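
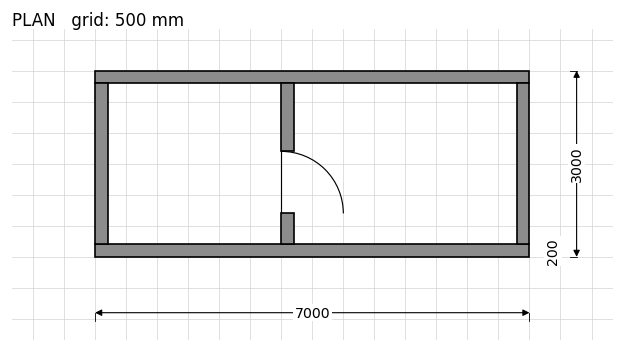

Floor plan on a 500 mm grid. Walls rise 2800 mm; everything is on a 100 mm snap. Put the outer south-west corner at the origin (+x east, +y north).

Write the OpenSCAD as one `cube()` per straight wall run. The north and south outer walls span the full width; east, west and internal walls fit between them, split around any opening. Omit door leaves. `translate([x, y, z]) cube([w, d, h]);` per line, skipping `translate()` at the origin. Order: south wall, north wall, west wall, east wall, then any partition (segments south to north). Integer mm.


cube([7000, 200, 2800]);
translate([0, 2800, 0]) cube([7000, 200, 2800]);
translate([0, 200, 0]) cube([200, 2600, 2800]);
translate([6800, 200, 0]) cube([200, 2600, 2800]);
translate([3000, 200, 0]) cube([200, 500, 2800]);
translate([3000, 1700, 0]) cube([200, 1100, 2800]);


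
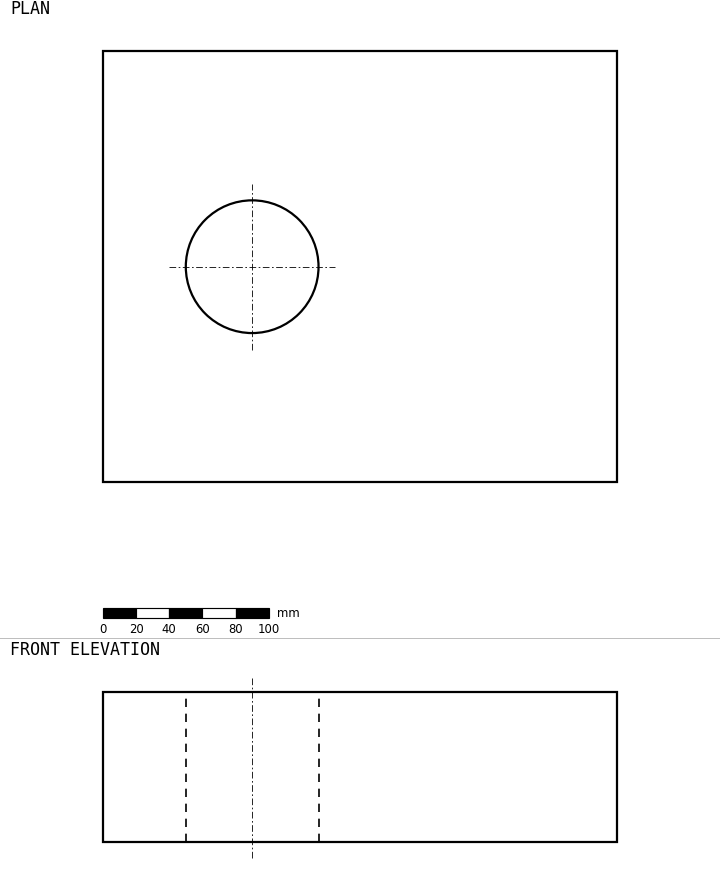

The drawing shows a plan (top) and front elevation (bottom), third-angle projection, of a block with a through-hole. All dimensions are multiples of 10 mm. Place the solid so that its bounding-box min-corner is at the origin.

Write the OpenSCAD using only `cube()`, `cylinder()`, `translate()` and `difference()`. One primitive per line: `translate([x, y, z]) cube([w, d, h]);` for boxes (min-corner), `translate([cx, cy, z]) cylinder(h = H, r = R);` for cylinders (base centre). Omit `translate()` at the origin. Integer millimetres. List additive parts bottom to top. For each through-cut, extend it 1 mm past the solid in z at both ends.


difference() {
  cube([310, 260, 90]);
  translate([90, 130, -1]) cylinder(h = 92, r = 40);
}


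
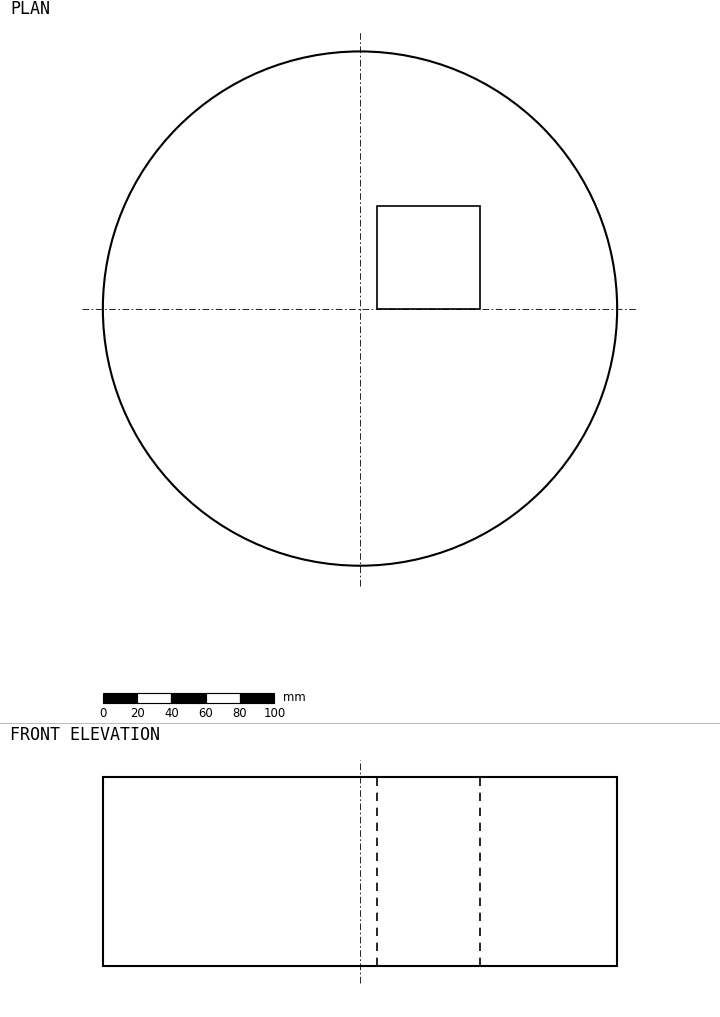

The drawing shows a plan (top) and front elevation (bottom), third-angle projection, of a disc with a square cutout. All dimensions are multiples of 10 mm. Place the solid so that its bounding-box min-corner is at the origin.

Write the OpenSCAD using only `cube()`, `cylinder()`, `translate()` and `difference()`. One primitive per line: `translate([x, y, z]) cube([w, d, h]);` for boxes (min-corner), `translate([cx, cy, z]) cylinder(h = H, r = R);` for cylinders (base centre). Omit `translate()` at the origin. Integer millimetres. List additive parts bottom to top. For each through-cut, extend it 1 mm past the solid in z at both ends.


difference() {
  translate([150, 150, 0]) cylinder(h = 110, r = 150);
  translate([160, 150, -1]) cube([60, 60, 112]);
}


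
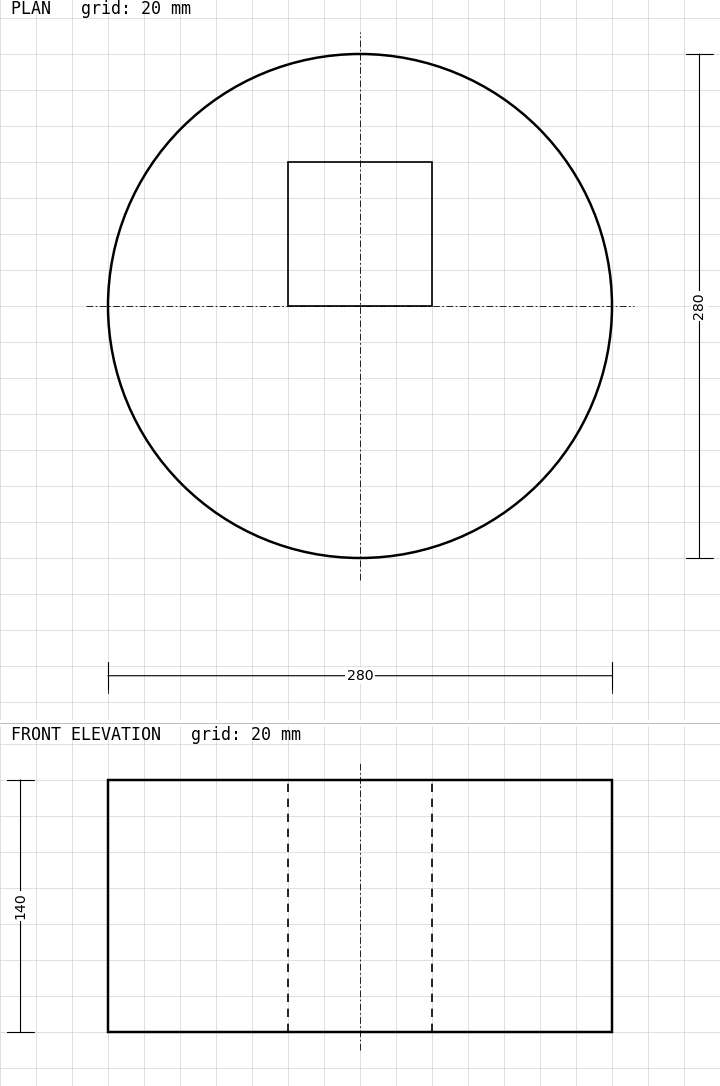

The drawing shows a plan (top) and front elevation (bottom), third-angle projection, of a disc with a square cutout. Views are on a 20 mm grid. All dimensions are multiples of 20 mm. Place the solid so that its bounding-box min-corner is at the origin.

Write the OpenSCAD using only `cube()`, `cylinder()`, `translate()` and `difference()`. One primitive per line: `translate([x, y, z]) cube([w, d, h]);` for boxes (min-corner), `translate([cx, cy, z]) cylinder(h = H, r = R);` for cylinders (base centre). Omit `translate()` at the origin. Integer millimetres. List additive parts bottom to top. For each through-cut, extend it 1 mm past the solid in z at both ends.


difference() {
  translate([140, 140, 0]) cylinder(h = 140, r = 140);
  translate([100, 140, -1]) cube([80, 80, 142]);
}


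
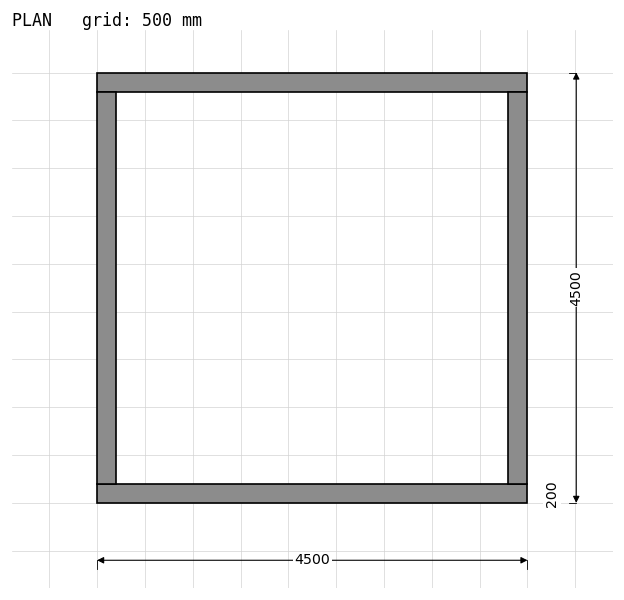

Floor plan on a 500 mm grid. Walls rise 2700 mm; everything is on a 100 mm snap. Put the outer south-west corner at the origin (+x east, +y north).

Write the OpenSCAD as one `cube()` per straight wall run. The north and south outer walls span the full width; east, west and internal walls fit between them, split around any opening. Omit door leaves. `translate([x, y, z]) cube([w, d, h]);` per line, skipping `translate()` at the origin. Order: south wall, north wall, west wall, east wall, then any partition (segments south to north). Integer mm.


cube([4500, 200, 2700]);
translate([0, 4300, 0]) cube([4500, 200, 2700]);
translate([0, 200, 0]) cube([200, 4100, 2700]);
translate([4300, 200, 0]) cube([200, 4100, 2700]);


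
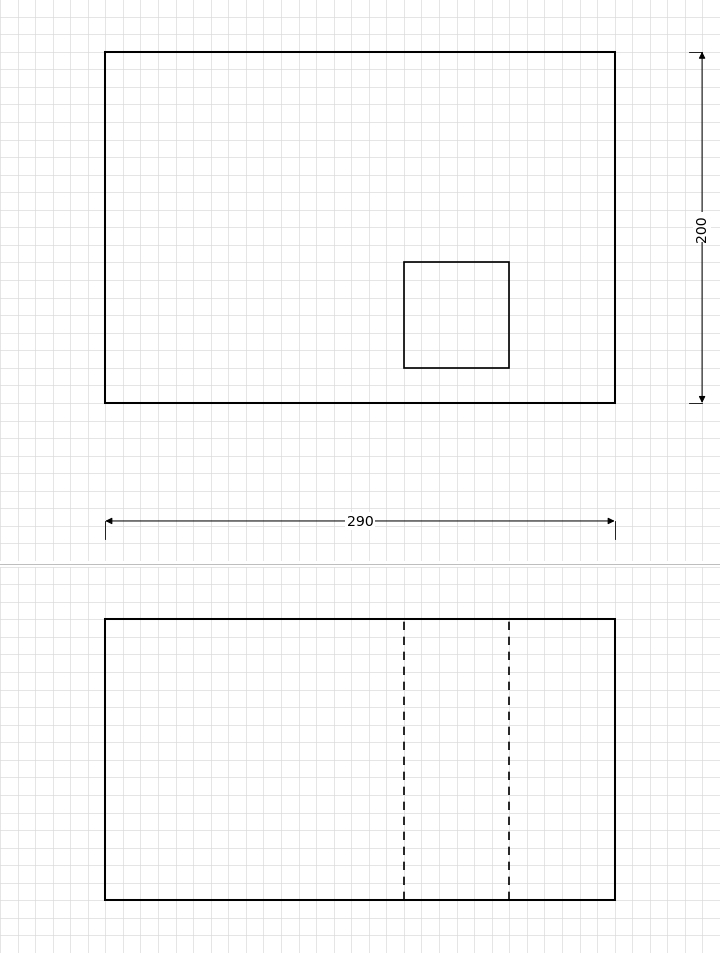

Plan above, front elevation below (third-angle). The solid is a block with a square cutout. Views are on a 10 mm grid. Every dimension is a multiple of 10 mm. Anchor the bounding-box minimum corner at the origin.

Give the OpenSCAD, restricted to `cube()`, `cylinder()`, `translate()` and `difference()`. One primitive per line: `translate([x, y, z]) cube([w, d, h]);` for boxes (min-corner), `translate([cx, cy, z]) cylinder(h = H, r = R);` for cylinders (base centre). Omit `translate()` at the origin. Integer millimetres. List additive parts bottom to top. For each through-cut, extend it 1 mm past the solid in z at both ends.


difference() {
  cube([290, 200, 160]);
  translate([170, 20, -1]) cube([60, 60, 162]);
}


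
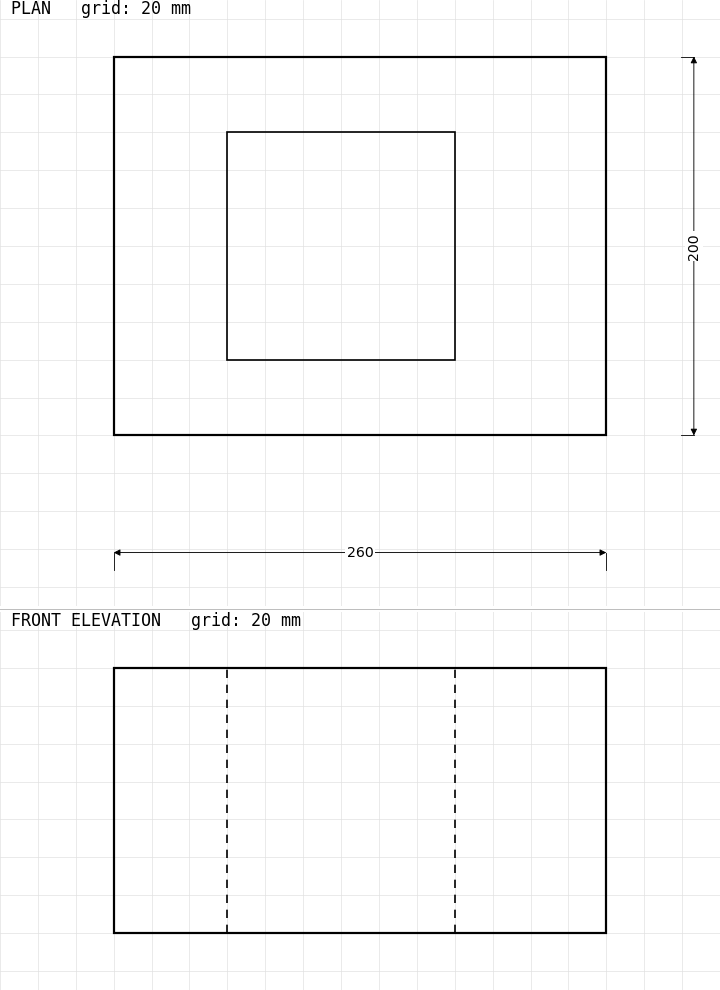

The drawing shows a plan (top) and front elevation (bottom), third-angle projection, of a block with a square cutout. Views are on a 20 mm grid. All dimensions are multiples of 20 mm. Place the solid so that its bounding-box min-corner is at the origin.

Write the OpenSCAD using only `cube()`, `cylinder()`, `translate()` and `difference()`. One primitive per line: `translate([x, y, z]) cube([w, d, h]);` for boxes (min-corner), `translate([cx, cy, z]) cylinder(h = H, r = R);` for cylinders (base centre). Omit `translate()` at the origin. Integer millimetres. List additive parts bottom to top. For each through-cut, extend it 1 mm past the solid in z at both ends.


difference() {
  cube([260, 200, 140]);
  translate([60, 40, -1]) cube([120, 120, 142]);
}


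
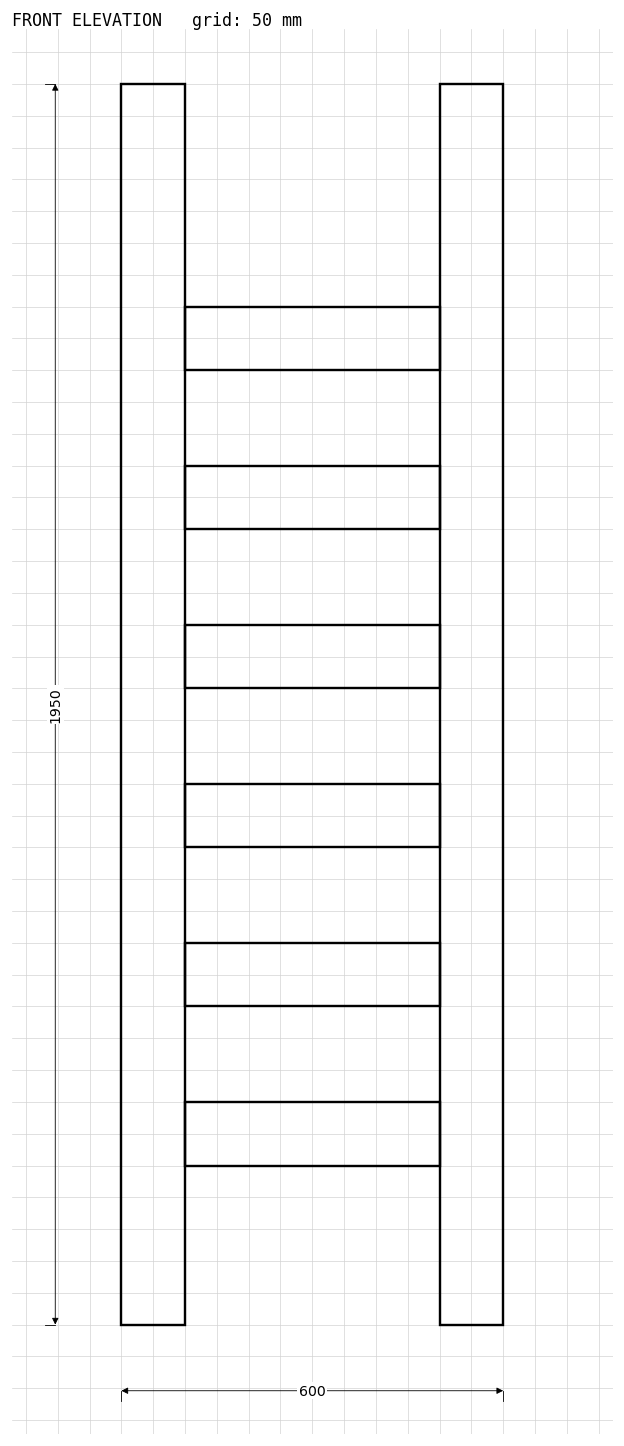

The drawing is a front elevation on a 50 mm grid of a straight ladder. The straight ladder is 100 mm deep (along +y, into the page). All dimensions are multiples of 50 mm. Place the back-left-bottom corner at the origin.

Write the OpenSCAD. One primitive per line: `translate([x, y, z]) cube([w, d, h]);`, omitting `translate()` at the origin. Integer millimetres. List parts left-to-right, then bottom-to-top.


cube([100, 100, 1950]);
translate([100, 0, 250]) cube([400, 100, 100]);
translate([100, 0, 500]) cube([400, 100, 100]);
translate([100, 0, 750]) cube([400, 100, 100]);
translate([100, 0, 1000]) cube([400, 100, 100]);
translate([100, 0, 1250]) cube([400, 100, 100]);
translate([100, 0, 1500]) cube([400, 100, 100]);
translate([500, 0, 0]) cube([100, 100, 1950]);


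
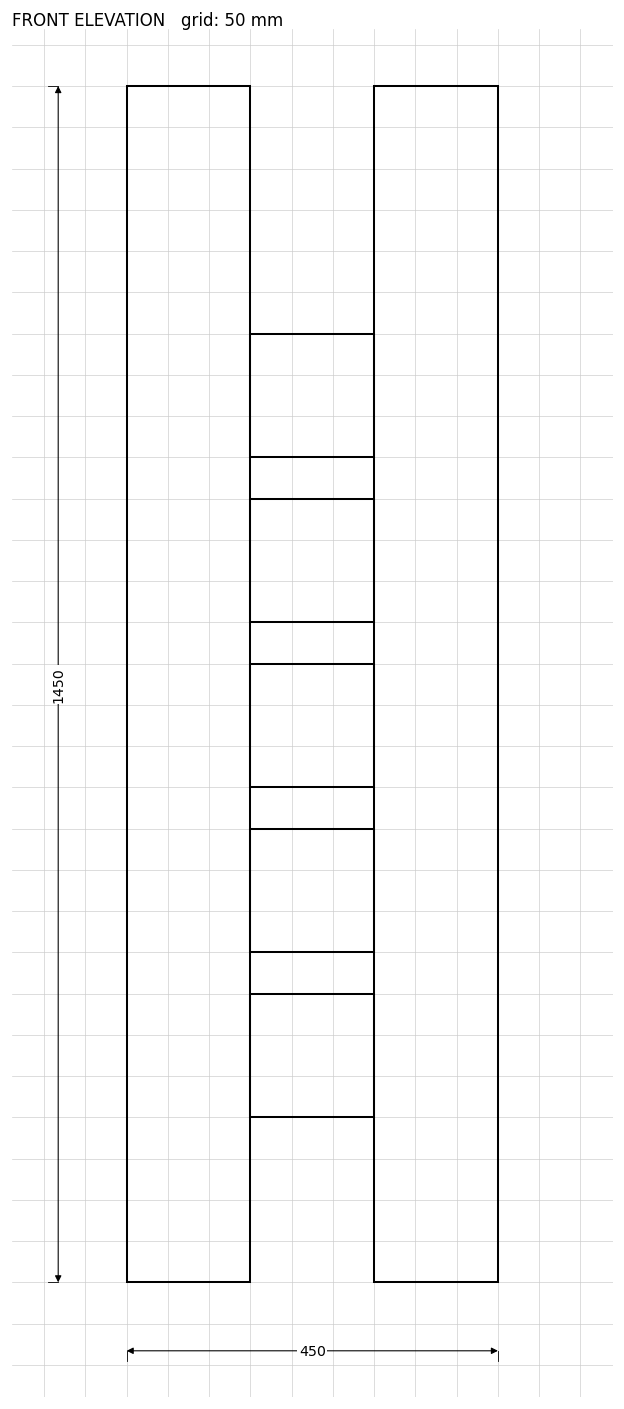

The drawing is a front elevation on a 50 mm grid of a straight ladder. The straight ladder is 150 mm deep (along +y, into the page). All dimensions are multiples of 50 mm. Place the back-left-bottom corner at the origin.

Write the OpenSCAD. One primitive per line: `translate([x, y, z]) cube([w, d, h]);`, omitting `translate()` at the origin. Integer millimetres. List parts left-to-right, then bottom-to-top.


cube([150, 150, 1450]);
translate([150, 0, 200]) cube([150, 150, 150]);
translate([150, 0, 400]) cube([150, 150, 150]);
translate([150, 0, 600]) cube([150, 150, 150]);
translate([150, 0, 800]) cube([150, 150, 150]);
translate([150, 0, 1000]) cube([150, 150, 150]);
translate([300, 0, 0]) cube([150, 150, 1450]);


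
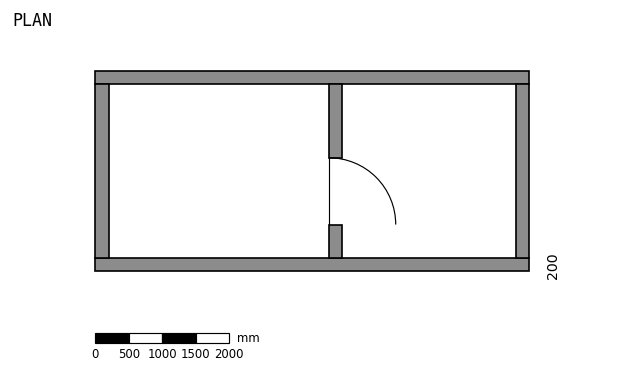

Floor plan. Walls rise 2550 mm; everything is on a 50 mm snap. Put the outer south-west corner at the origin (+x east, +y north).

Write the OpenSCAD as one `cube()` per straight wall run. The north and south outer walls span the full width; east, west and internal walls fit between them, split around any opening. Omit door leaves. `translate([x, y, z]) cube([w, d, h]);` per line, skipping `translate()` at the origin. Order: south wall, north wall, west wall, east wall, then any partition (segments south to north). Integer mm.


cube([6500, 200, 2550]);
translate([0, 2800, 0]) cube([6500, 200, 2550]);
translate([0, 200, 0]) cube([200, 2600, 2550]);
translate([6300, 200, 0]) cube([200, 2600, 2550]);
translate([3500, 200, 0]) cube([200, 500, 2550]);
translate([3500, 1700, 0]) cube([200, 1100, 2550]);


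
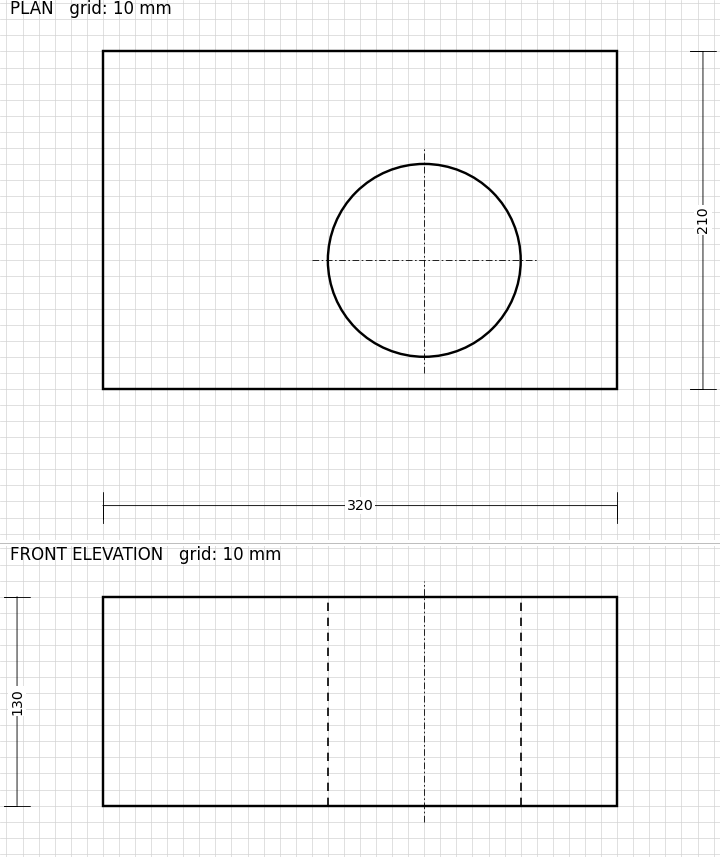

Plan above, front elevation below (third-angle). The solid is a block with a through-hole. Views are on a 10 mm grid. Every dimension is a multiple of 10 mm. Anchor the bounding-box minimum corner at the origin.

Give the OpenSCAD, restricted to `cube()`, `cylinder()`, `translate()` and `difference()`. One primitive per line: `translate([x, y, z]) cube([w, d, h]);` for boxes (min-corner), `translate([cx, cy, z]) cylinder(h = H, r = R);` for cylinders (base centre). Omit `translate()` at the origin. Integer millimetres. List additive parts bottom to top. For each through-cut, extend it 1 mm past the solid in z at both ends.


difference() {
  cube([320, 210, 130]);
  translate([200, 80, -1]) cylinder(h = 132, r = 60);
}


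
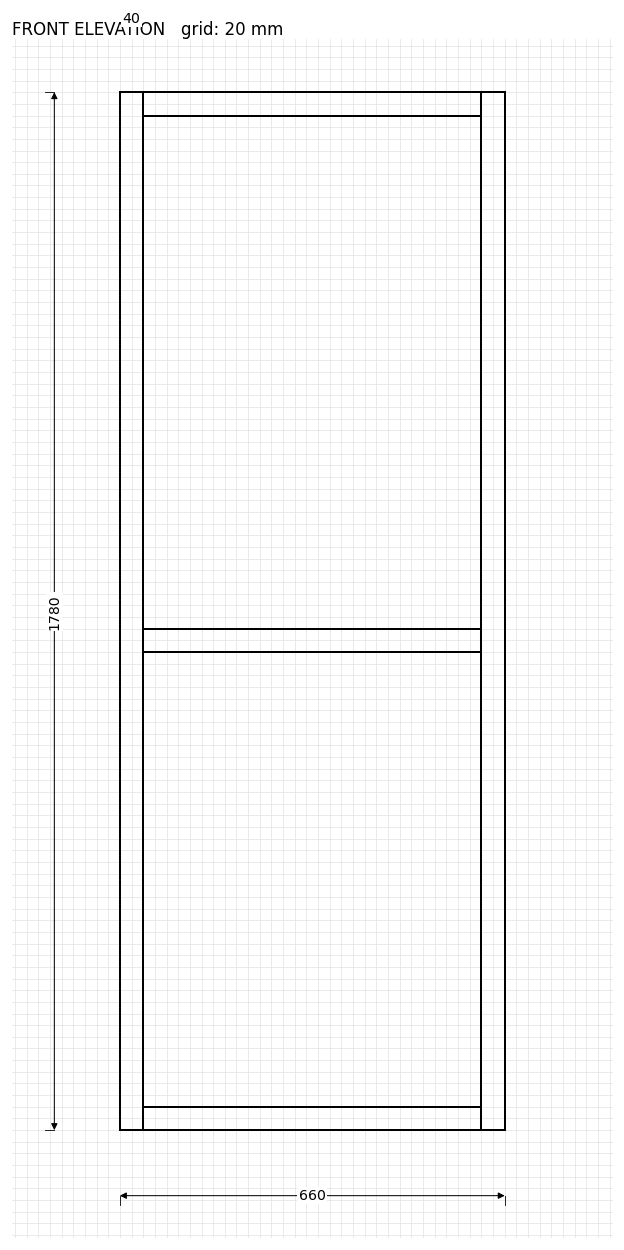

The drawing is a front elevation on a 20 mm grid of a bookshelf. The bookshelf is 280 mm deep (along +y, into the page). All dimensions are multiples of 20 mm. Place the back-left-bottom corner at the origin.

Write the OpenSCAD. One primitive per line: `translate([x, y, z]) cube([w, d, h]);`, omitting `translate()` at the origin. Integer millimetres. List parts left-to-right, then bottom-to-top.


cube([40, 280, 1780]);
translate([40, 0, 0]) cube([580, 280, 40]);
translate([40, 0, 820]) cube([580, 280, 40]);
translate([40, 0, 1740]) cube([580, 280, 40]);
translate([620, 0, 0]) cube([40, 280, 1780]);


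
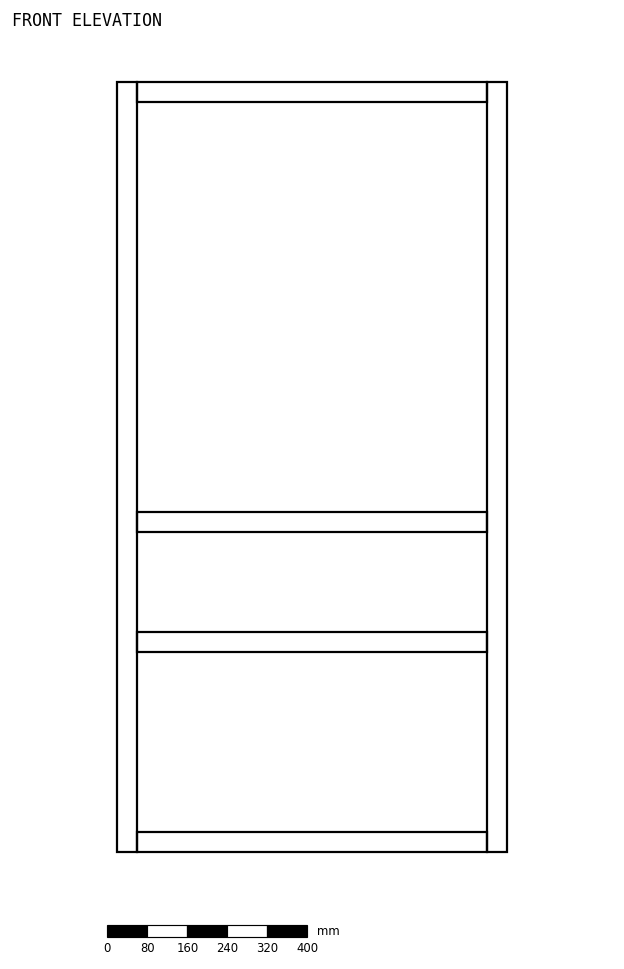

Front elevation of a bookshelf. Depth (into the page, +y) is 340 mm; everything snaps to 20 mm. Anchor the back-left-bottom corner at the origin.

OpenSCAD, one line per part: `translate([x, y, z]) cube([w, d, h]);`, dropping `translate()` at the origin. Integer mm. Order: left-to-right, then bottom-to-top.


cube([40, 340, 1540]);
translate([40, 0, 0]) cube([700, 340, 40]);
translate([40, 0, 400]) cube([700, 340, 40]);
translate([40, 0, 640]) cube([700, 340, 40]);
translate([40, 0, 1500]) cube([700, 340, 40]);
translate([740, 0, 0]) cube([40, 340, 1540]);


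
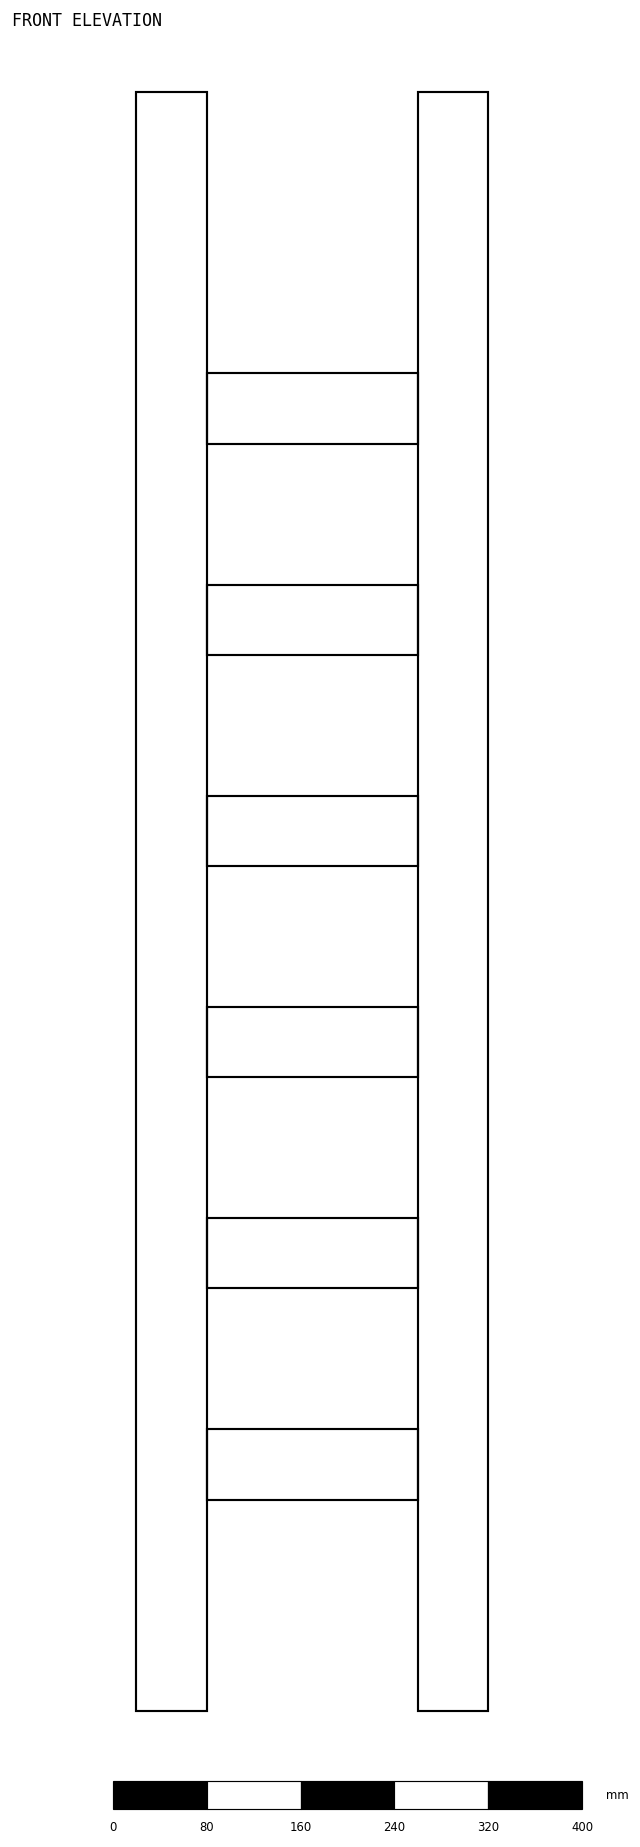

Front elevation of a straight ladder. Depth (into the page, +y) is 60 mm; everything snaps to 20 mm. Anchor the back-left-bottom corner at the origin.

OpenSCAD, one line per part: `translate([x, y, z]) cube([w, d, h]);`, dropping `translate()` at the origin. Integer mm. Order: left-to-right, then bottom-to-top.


cube([60, 60, 1380]);
translate([60, 0, 180]) cube([180, 60, 60]);
translate([60, 0, 360]) cube([180, 60, 60]);
translate([60, 0, 540]) cube([180, 60, 60]);
translate([60, 0, 720]) cube([180, 60, 60]);
translate([60, 0, 900]) cube([180, 60, 60]);
translate([60, 0, 1080]) cube([180, 60, 60]);
translate([240, 0, 0]) cube([60, 60, 1380]);


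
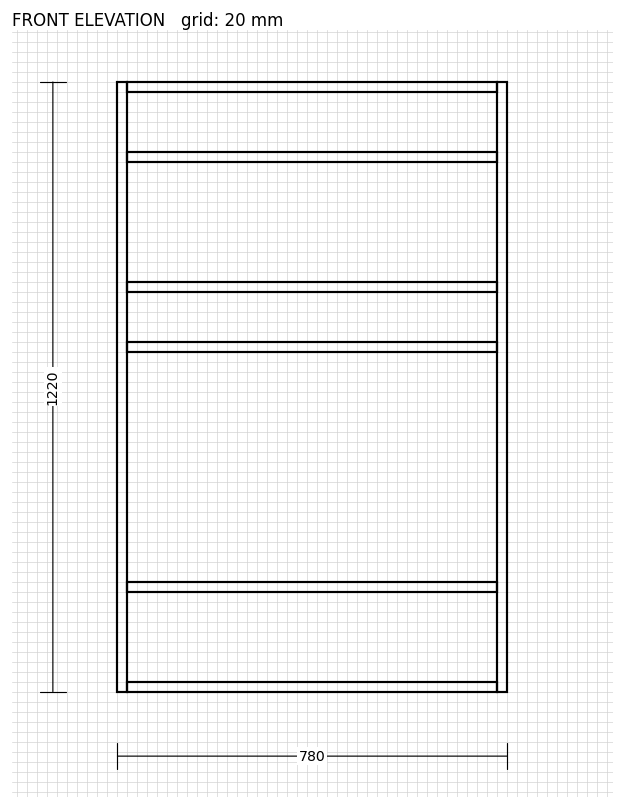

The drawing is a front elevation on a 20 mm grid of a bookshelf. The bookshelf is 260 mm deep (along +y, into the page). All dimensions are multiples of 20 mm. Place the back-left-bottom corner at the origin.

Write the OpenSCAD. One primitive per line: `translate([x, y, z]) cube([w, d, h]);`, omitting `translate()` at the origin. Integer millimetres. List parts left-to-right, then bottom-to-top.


cube([20, 260, 1220]);
translate([20, 0, 0]) cube([740, 260, 20]);
translate([20, 0, 200]) cube([740, 260, 20]);
translate([20, 0, 680]) cube([740, 260, 20]);
translate([20, 0, 800]) cube([740, 260, 20]);
translate([20, 0, 1060]) cube([740, 260, 20]);
translate([20, 0, 1200]) cube([740, 260, 20]);
translate([760, 0, 0]) cube([20, 260, 1220]);


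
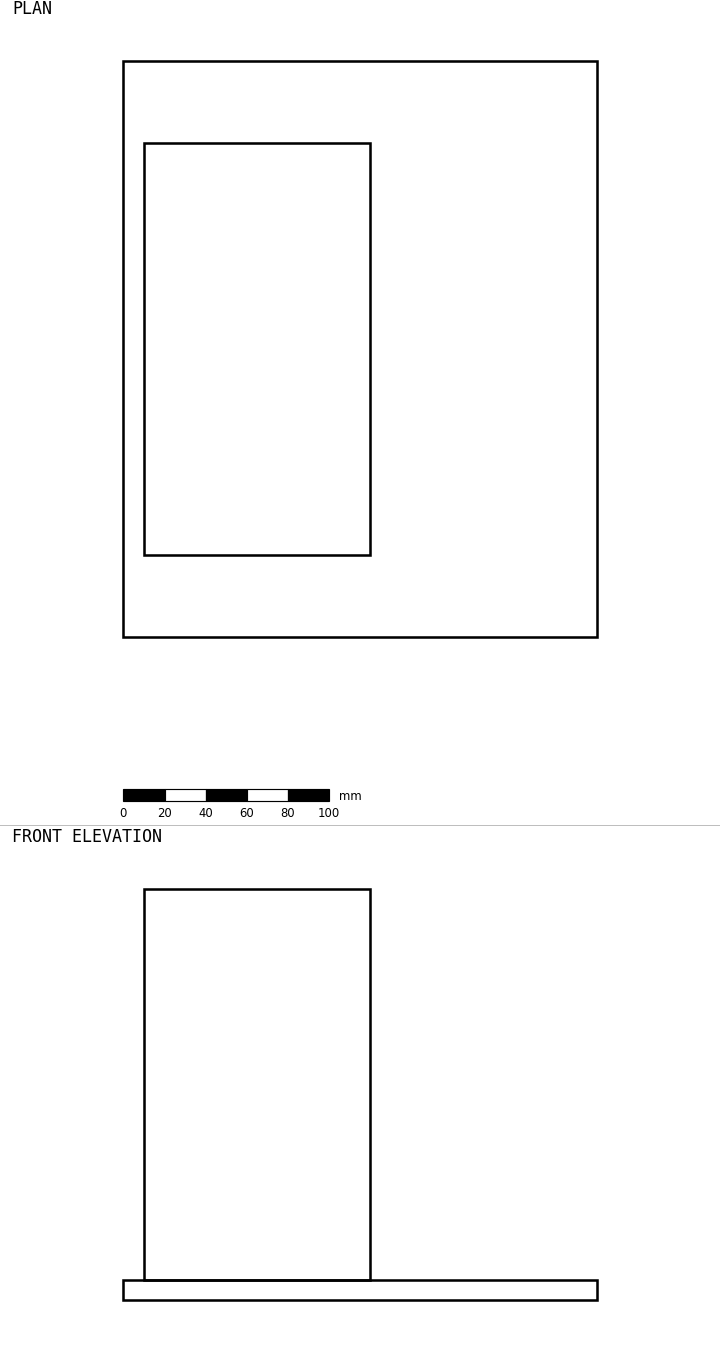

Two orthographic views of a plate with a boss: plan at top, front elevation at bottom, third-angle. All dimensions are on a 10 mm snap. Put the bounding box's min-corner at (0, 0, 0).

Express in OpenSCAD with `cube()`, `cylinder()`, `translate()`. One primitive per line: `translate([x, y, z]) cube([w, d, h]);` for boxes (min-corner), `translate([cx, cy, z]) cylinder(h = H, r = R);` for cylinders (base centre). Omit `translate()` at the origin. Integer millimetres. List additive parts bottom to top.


cube([230, 280, 10]);
translate([10, 40, 10]) cube([110, 200, 190]);


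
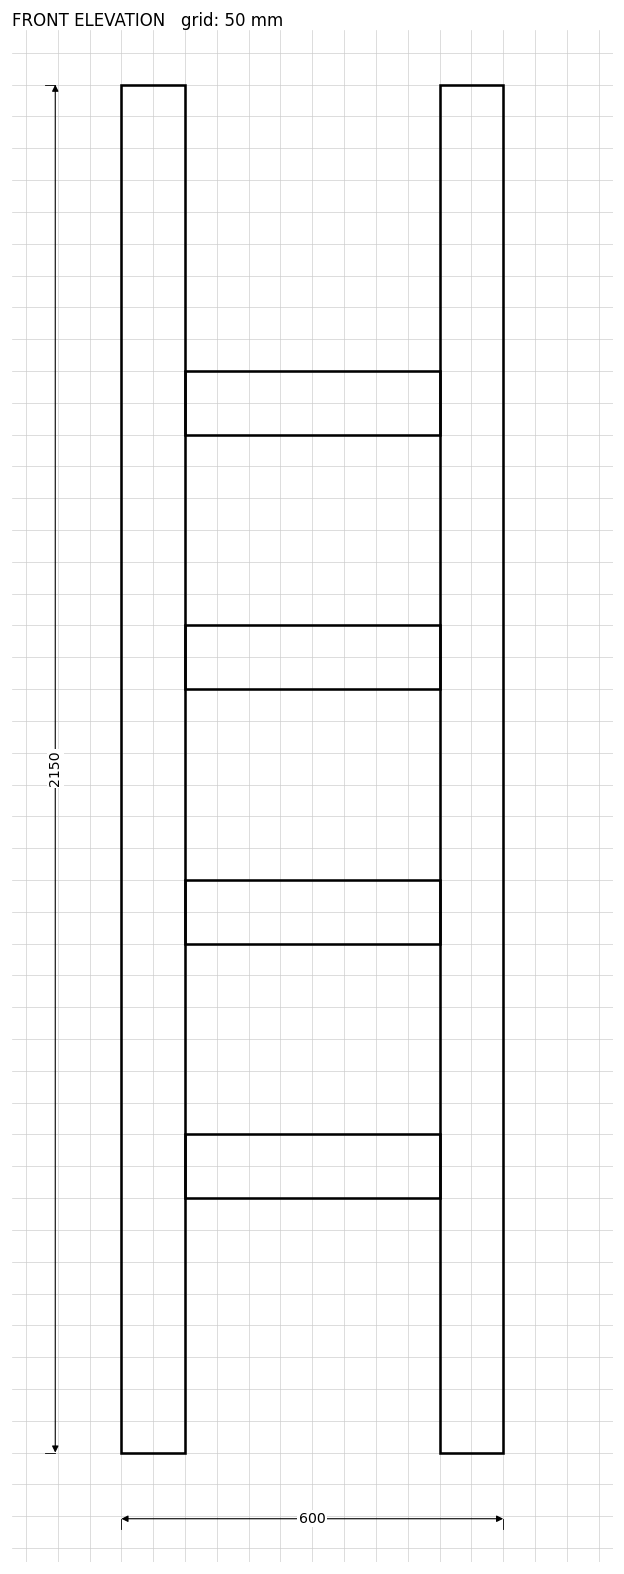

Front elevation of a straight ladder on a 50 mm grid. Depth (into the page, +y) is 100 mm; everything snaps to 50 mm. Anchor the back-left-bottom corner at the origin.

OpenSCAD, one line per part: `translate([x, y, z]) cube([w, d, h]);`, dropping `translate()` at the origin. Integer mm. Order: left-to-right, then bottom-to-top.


cube([100, 100, 2150]);
translate([100, 0, 400]) cube([400, 100, 100]);
translate([100, 0, 800]) cube([400, 100, 100]);
translate([100, 0, 1200]) cube([400, 100, 100]);
translate([100, 0, 1600]) cube([400, 100, 100]);
translate([500, 0, 0]) cube([100, 100, 2150]);


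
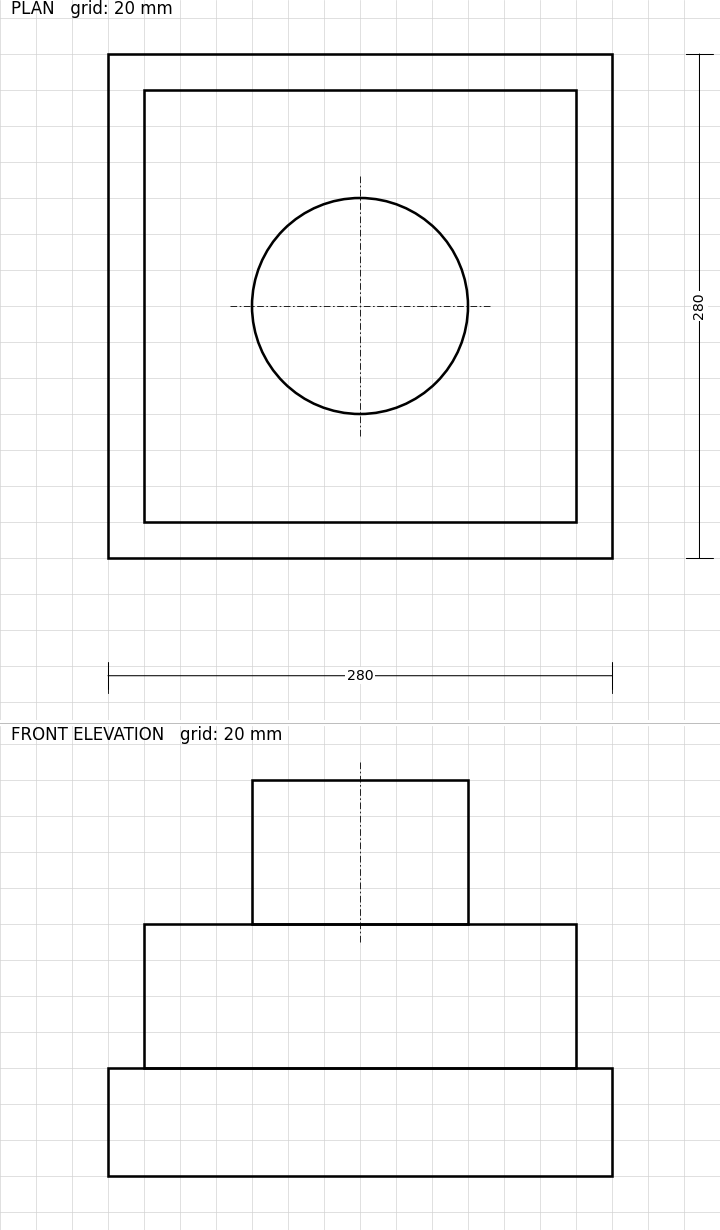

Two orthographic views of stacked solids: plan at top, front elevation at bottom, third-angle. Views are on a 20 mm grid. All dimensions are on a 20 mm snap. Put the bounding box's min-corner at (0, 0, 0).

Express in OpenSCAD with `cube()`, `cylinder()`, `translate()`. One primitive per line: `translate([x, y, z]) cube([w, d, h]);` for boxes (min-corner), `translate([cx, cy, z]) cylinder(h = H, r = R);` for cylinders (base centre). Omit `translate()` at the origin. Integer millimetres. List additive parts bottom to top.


cube([280, 280, 60]);
translate([20, 20, 60]) cube([240, 240, 80]);
translate([140, 140, 140]) cylinder(h = 80, r = 60);


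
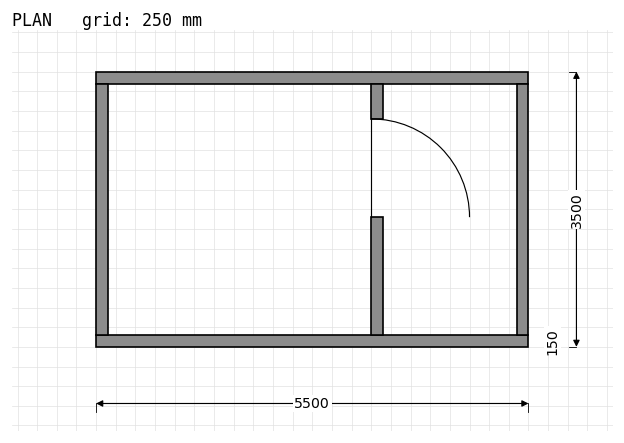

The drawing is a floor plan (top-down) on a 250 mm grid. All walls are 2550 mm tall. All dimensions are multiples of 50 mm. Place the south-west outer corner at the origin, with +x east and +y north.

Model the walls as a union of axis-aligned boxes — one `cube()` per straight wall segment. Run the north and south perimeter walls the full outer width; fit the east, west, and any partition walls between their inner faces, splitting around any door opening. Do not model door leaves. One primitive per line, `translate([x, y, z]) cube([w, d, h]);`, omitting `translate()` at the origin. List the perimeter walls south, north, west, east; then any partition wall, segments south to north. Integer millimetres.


cube([5500, 150, 2550]);
translate([0, 3350, 0]) cube([5500, 150, 2550]);
translate([0, 150, 0]) cube([150, 3200, 2550]);
translate([5350, 150, 0]) cube([150, 3200, 2550]);
translate([3500, 150, 0]) cube([150, 1500, 2550]);
translate([3500, 2900, 0]) cube([150, 450, 2550]);


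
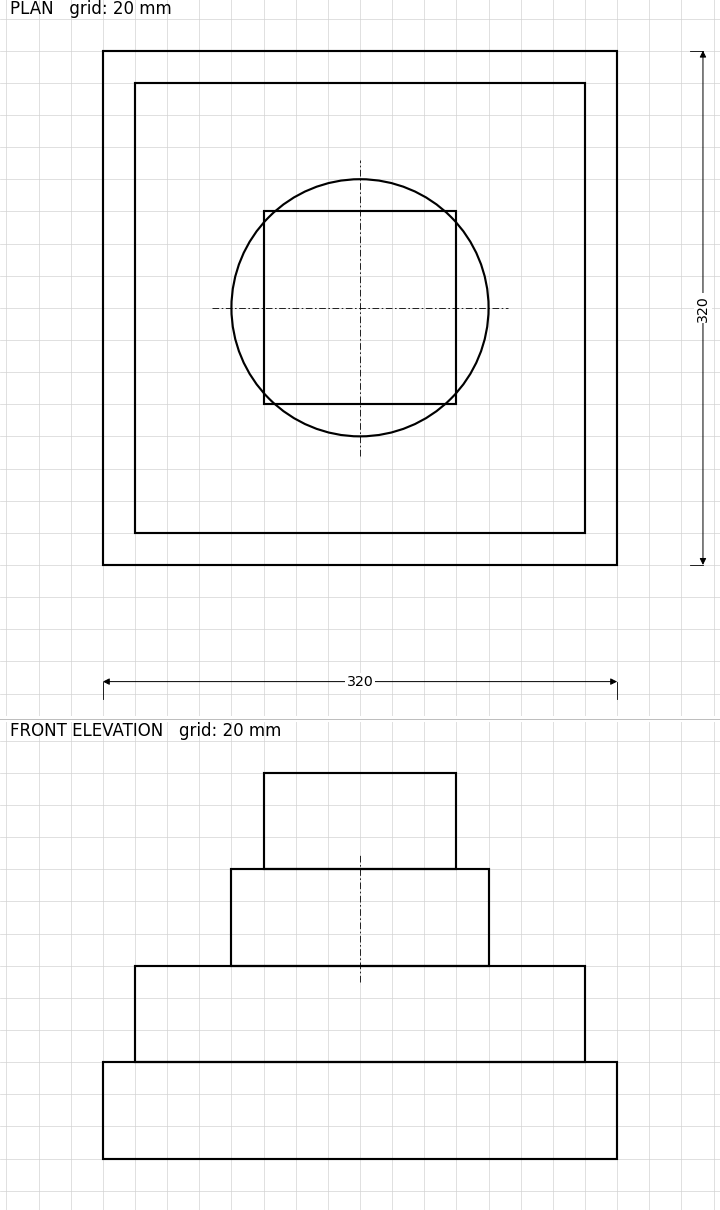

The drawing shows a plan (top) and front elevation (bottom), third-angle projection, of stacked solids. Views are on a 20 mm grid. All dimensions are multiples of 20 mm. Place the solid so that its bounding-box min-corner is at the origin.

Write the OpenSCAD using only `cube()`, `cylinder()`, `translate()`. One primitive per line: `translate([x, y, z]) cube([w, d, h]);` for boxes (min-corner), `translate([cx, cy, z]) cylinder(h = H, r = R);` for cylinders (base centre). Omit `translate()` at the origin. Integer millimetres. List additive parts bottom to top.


cube([320, 320, 60]);
translate([20, 20, 60]) cube([280, 280, 60]);
translate([160, 160, 120]) cylinder(h = 60, r = 80);
translate([100, 100, 180]) cube([120, 120, 60]);


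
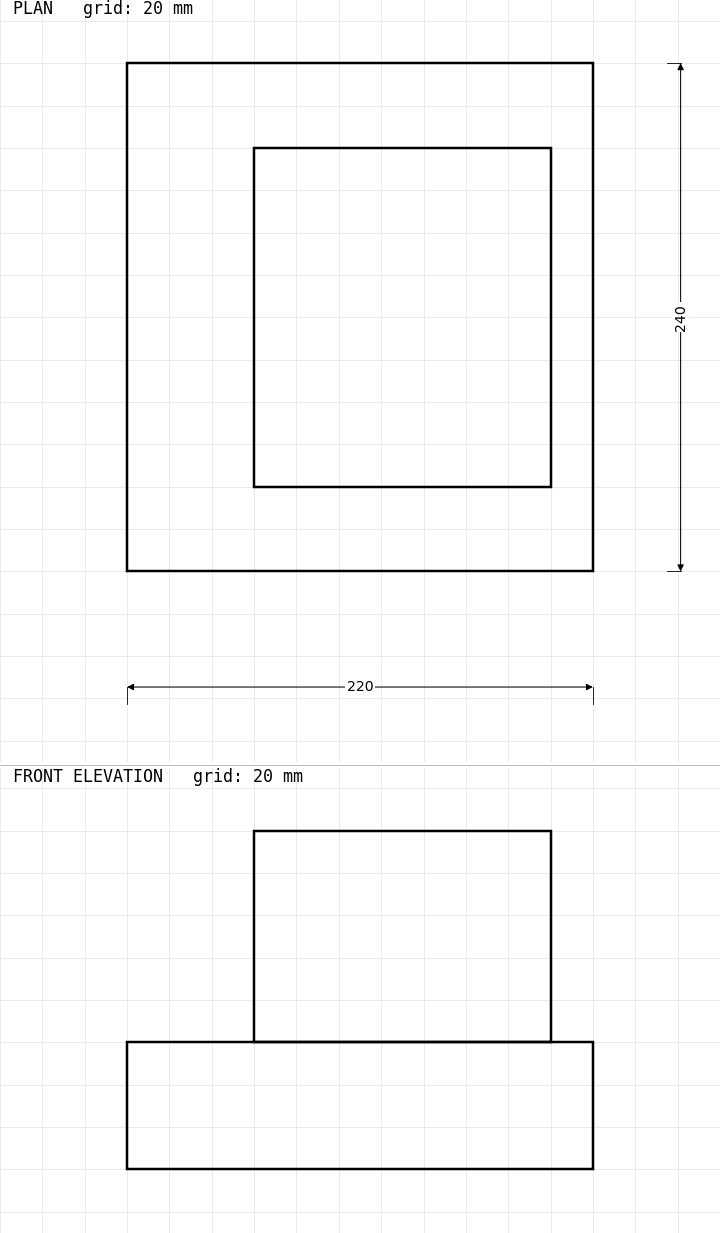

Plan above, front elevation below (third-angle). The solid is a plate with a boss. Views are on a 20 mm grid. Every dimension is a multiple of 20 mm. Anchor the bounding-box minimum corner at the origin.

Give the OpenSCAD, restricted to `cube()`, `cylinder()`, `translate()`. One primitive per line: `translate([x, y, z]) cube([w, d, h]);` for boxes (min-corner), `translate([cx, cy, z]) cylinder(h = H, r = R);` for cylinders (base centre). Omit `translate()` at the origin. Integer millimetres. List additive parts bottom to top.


cube([220, 240, 60]);
translate([60, 40, 60]) cube([140, 160, 100]);


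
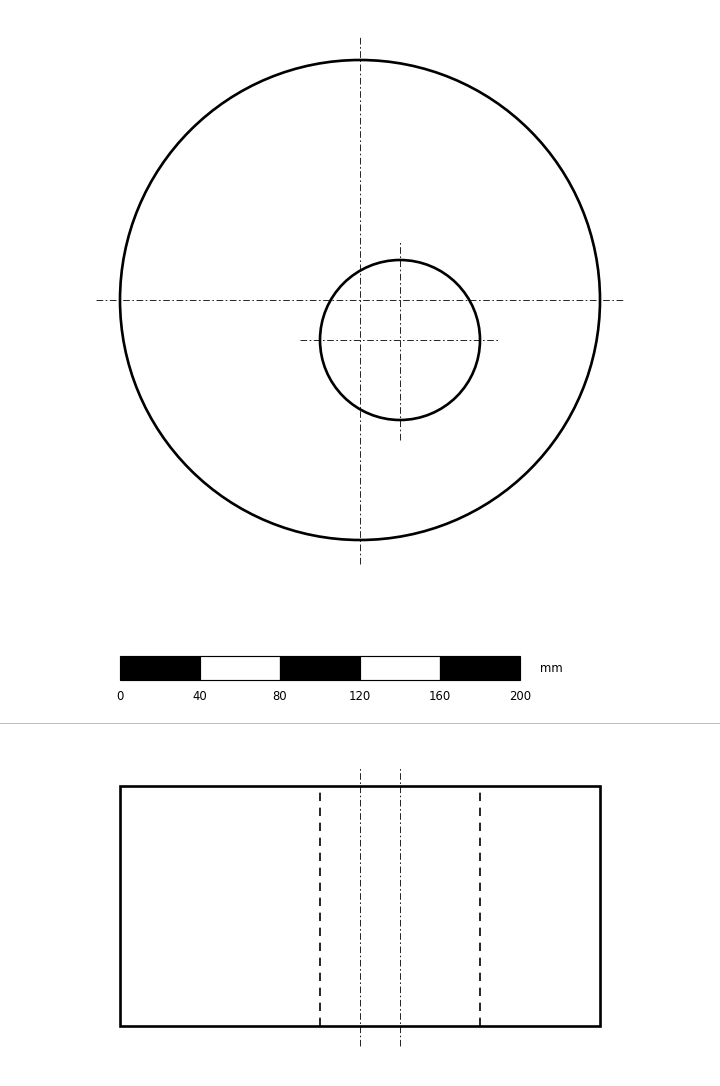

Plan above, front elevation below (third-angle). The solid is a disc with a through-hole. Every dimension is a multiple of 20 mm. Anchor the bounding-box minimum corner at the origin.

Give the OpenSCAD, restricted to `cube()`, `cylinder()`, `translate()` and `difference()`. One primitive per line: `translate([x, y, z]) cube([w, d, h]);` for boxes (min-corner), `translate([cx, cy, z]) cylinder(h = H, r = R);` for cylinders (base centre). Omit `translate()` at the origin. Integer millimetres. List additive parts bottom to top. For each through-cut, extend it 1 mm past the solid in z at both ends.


difference() {
  translate([120, 120, 0]) cylinder(h = 120, r = 120);
  translate([140, 100, -1]) cylinder(h = 122, r = 40);
}


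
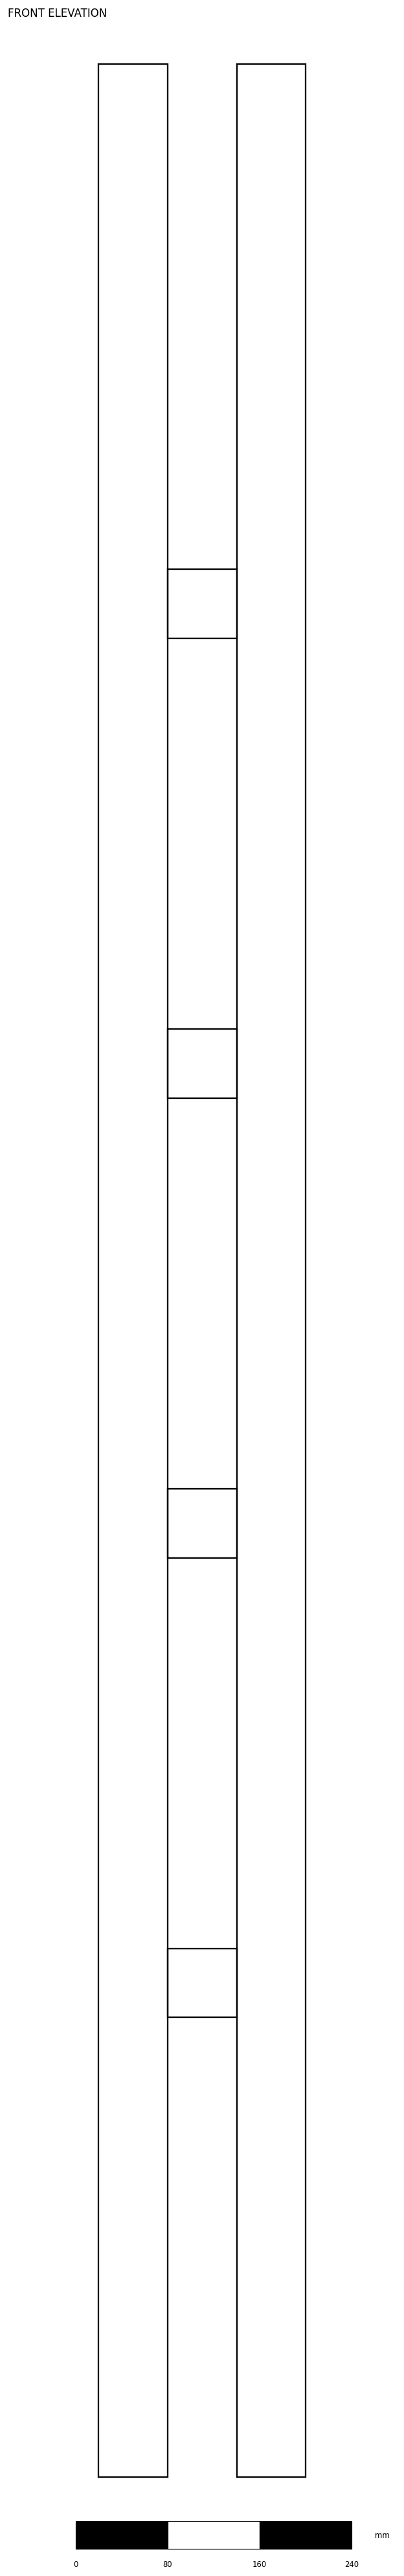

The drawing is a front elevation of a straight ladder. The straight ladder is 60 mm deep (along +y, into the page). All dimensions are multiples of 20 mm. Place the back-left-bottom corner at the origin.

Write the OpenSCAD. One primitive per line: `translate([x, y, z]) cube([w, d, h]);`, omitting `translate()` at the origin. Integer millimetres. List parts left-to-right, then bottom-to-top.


cube([60, 60, 2100]);
translate([60, 0, 400]) cube([60, 60, 60]);
translate([60, 0, 800]) cube([60, 60, 60]);
translate([60, 0, 1200]) cube([60, 60, 60]);
translate([60, 0, 1600]) cube([60, 60, 60]);
translate([120, 0, 0]) cube([60, 60, 2100]);


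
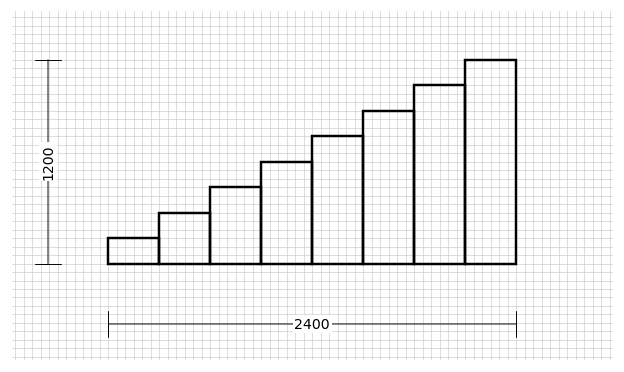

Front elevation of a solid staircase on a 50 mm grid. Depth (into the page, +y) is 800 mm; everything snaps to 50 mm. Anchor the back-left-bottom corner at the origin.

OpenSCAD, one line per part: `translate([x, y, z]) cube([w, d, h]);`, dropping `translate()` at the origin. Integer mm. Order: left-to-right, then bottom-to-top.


cube([300, 800, 150]);
translate([300, 0, 0]) cube([300, 800, 300]);
translate([600, 0, 0]) cube([300, 800, 450]);
translate([900, 0, 0]) cube([300, 800, 600]);
translate([1200, 0, 0]) cube([300, 800, 750]);
translate([1500, 0, 0]) cube([300, 800, 900]);
translate([1800, 0, 0]) cube([300, 800, 1050]);
translate([2100, 0, 0]) cube([300, 800, 1200]);


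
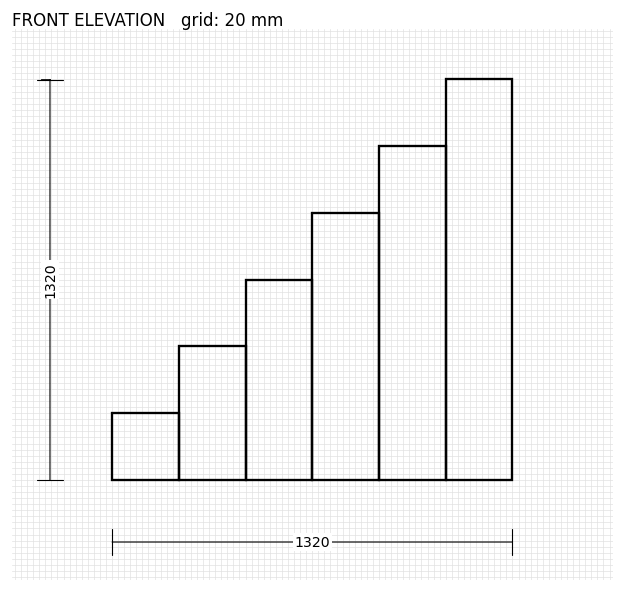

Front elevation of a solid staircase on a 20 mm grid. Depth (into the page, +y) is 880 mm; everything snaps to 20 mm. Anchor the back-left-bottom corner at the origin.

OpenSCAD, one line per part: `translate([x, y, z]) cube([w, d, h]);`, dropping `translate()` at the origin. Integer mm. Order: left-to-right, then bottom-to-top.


cube([220, 880, 220]);
translate([220, 0, 0]) cube([220, 880, 440]);
translate([440, 0, 0]) cube([220, 880, 660]);
translate([660, 0, 0]) cube([220, 880, 880]);
translate([880, 0, 0]) cube([220, 880, 1100]);
translate([1100, 0, 0]) cube([220, 880, 1320]);


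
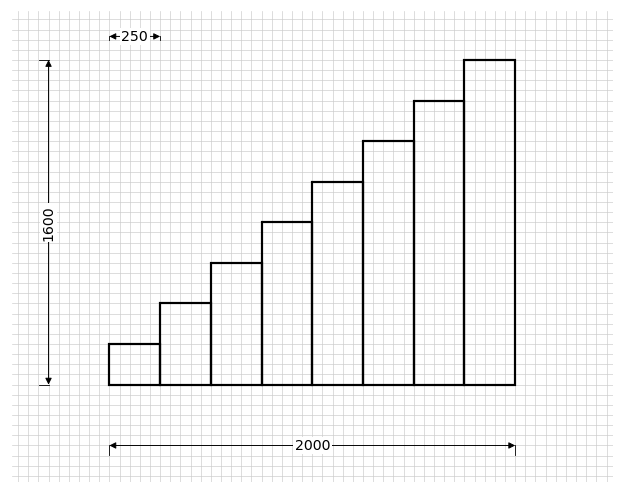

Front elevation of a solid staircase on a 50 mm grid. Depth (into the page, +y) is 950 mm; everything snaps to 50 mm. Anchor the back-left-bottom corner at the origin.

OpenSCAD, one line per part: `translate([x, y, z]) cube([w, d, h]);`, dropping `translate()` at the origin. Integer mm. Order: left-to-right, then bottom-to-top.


cube([250, 950, 200]);
translate([250, 0, 0]) cube([250, 950, 400]);
translate([500, 0, 0]) cube([250, 950, 600]);
translate([750, 0, 0]) cube([250, 950, 800]);
translate([1000, 0, 0]) cube([250, 950, 1000]);
translate([1250, 0, 0]) cube([250, 950, 1200]);
translate([1500, 0, 0]) cube([250, 950, 1400]);
translate([1750, 0, 0]) cube([250, 950, 1600]);


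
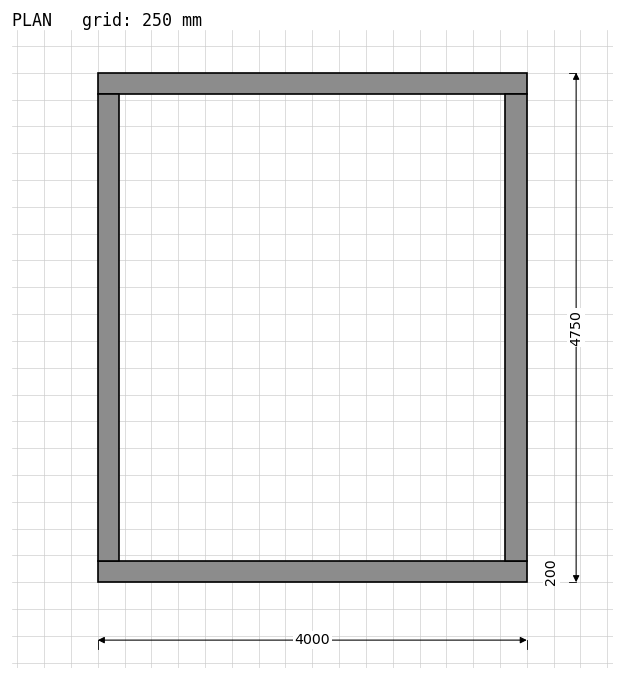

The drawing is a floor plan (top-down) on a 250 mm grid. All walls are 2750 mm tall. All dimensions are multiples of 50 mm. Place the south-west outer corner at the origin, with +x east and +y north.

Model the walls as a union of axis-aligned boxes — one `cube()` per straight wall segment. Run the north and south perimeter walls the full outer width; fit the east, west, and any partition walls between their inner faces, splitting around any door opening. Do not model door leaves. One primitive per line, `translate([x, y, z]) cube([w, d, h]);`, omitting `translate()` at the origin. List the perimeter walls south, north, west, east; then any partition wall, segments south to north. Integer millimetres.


cube([4000, 200, 2750]);
translate([0, 4550, 0]) cube([4000, 200, 2750]);
translate([0, 200, 0]) cube([200, 4350, 2750]);
translate([3800, 200, 0]) cube([200, 4350, 2750]);


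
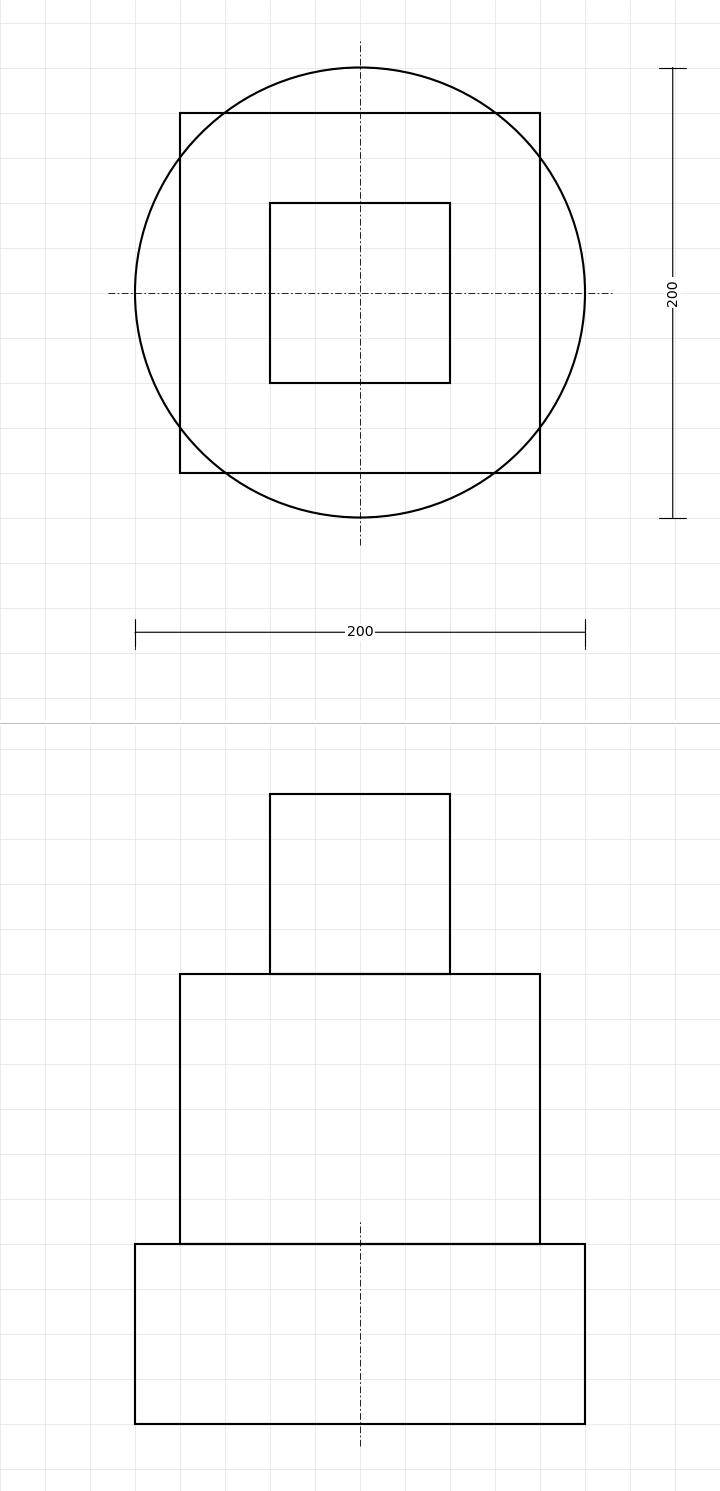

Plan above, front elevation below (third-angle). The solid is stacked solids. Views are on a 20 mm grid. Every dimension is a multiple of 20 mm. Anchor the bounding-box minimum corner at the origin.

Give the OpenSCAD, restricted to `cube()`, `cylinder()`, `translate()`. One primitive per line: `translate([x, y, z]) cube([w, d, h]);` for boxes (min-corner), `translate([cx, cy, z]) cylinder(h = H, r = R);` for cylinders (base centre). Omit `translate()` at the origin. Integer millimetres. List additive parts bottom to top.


translate([100, 100, 0]) cylinder(h = 80, r = 100);
translate([20, 20, 80]) cube([160, 160, 120]);
translate([60, 60, 200]) cube([80, 80, 80]);


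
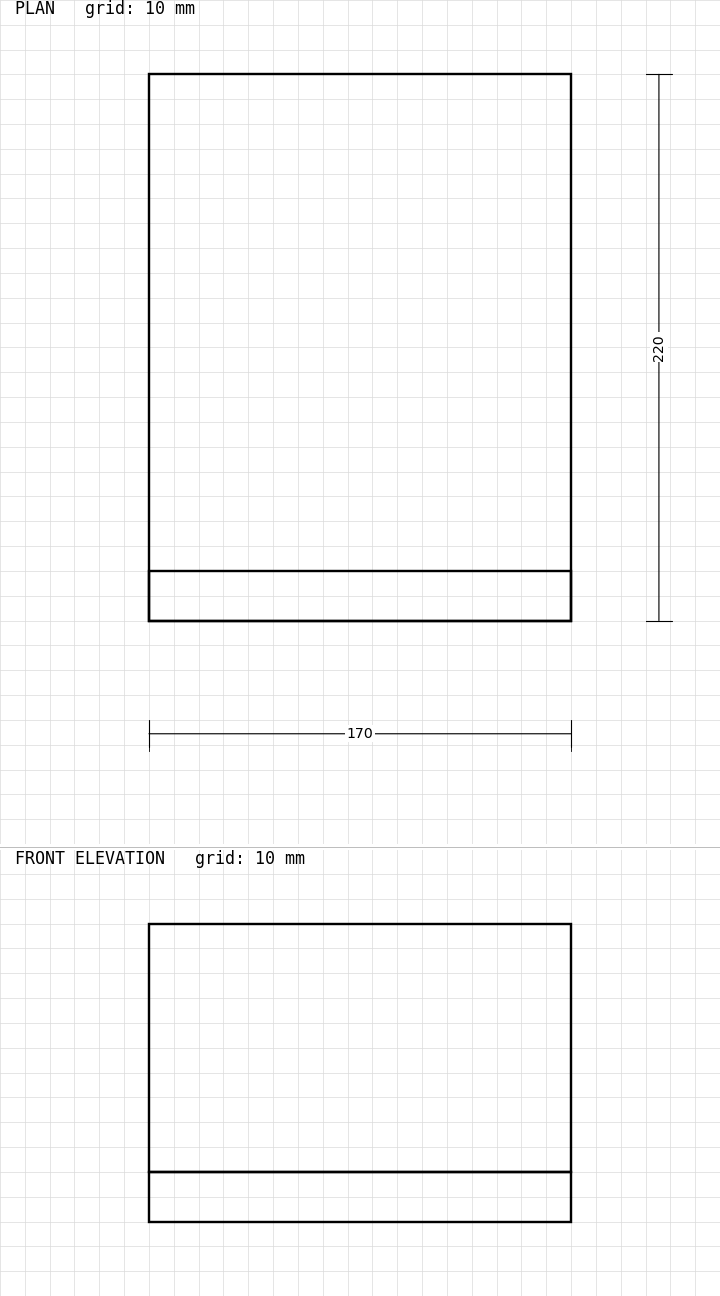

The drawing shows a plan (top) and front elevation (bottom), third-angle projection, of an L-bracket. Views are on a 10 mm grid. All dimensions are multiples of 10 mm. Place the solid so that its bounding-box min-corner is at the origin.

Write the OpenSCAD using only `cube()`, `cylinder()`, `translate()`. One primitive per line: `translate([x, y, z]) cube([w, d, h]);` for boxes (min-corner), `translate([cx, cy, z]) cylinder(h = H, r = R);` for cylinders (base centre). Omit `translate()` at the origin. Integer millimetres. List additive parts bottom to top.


cube([170, 220, 20]);
translate([0, 0, 20]) cube([170, 20, 100]);


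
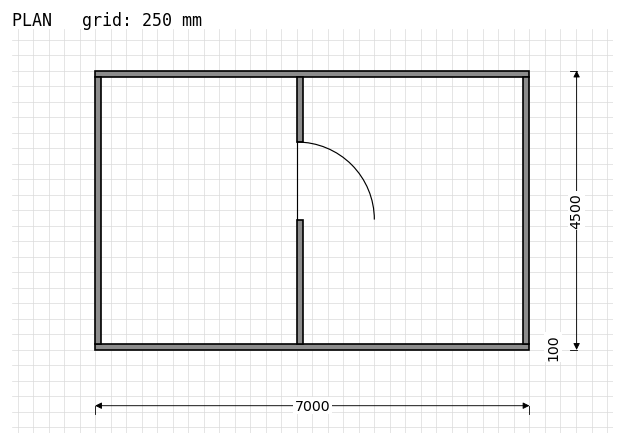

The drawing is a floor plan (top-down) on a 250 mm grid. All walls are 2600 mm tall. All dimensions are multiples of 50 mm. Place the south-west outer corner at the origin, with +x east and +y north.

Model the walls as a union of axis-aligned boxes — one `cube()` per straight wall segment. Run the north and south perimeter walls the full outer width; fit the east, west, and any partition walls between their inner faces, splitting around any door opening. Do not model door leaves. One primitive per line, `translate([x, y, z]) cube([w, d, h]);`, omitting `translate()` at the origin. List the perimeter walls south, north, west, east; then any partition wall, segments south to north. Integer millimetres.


cube([7000, 100, 2600]);
translate([0, 4400, 0]) cube([7000, 100, 2600]);
translate([0, 100, 0]) cube([100, 4300, 2600]);
translate([6900, 100, 0]) cube([100, 4300, 2600]);
translate([3250, 100, 0]) cube([100, 2000, 2600]);
translate([3250, 3350, 0]) cube([100, 1050, 2600]);


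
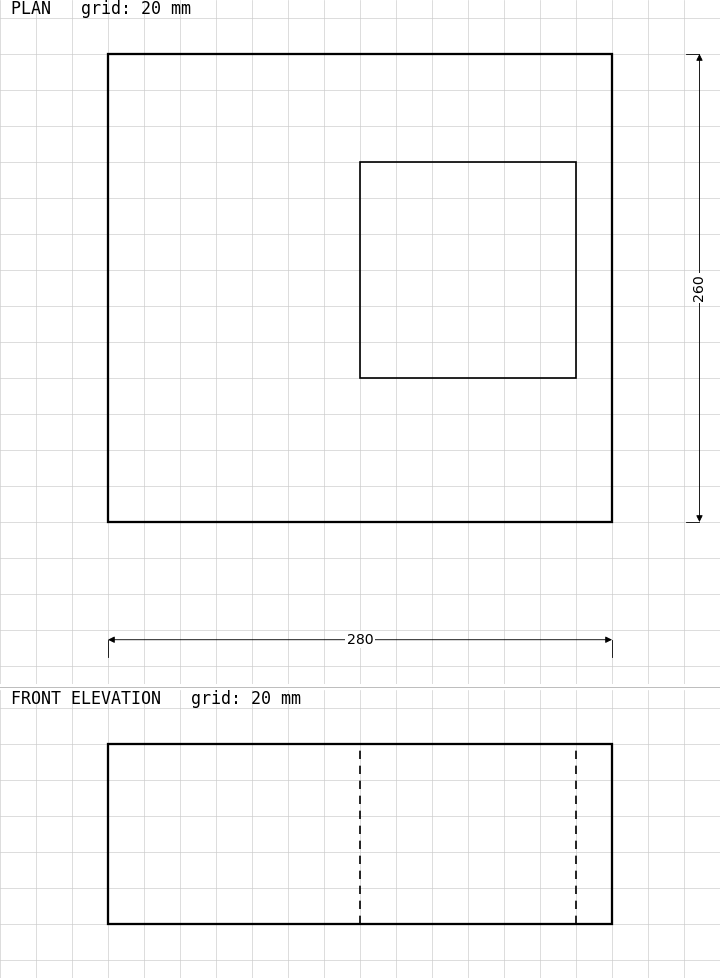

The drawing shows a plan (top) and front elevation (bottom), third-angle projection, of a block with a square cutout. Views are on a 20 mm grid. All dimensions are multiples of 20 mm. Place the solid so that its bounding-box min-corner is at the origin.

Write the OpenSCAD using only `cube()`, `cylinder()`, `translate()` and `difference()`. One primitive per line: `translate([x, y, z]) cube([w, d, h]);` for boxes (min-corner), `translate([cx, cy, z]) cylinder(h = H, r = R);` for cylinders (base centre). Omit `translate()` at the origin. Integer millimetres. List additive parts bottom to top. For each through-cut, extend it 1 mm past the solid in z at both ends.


difference() {
  cube([280, 260, 100]);
  translate([140, 80, -1]) cube([120, 120, 102]);
}


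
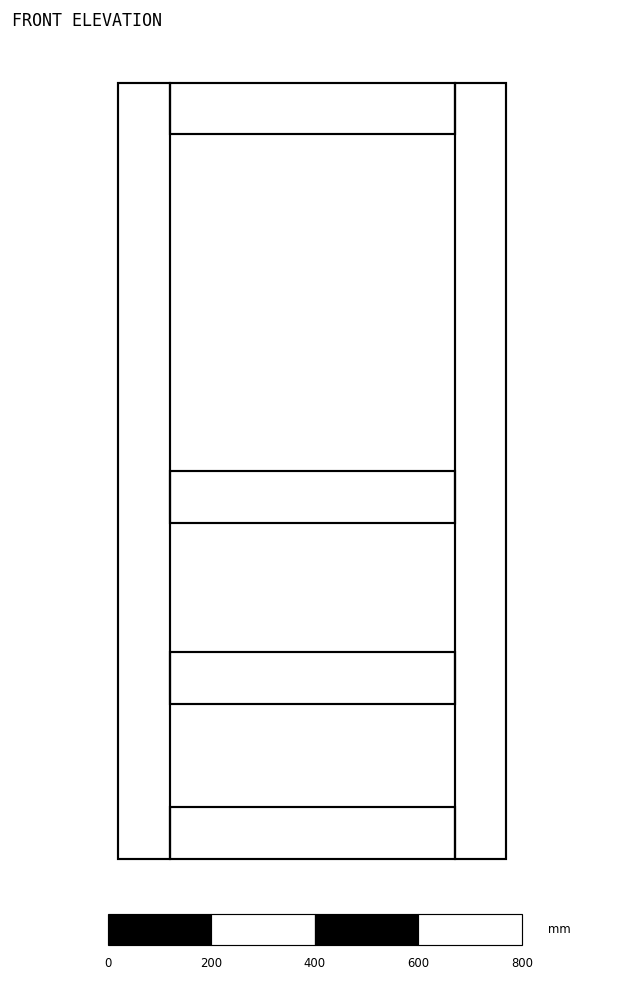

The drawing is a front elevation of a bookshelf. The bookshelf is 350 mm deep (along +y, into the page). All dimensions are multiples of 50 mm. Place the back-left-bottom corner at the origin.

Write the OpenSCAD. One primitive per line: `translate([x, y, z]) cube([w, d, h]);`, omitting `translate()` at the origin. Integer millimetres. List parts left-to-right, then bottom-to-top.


cube([100, 350, 1500]);
translate([100, 0, 0]) cube([550, 350, 100]);
translate([100, 0, 300]) cube([550, 350, 100]);
translate([100, 0, 650]) cube([550, 350, 100]);
translate([100, 0, 1400]) cube([550, 350, 100]);
translate([650, 0, 0]) cube([100, 350, 1500]);


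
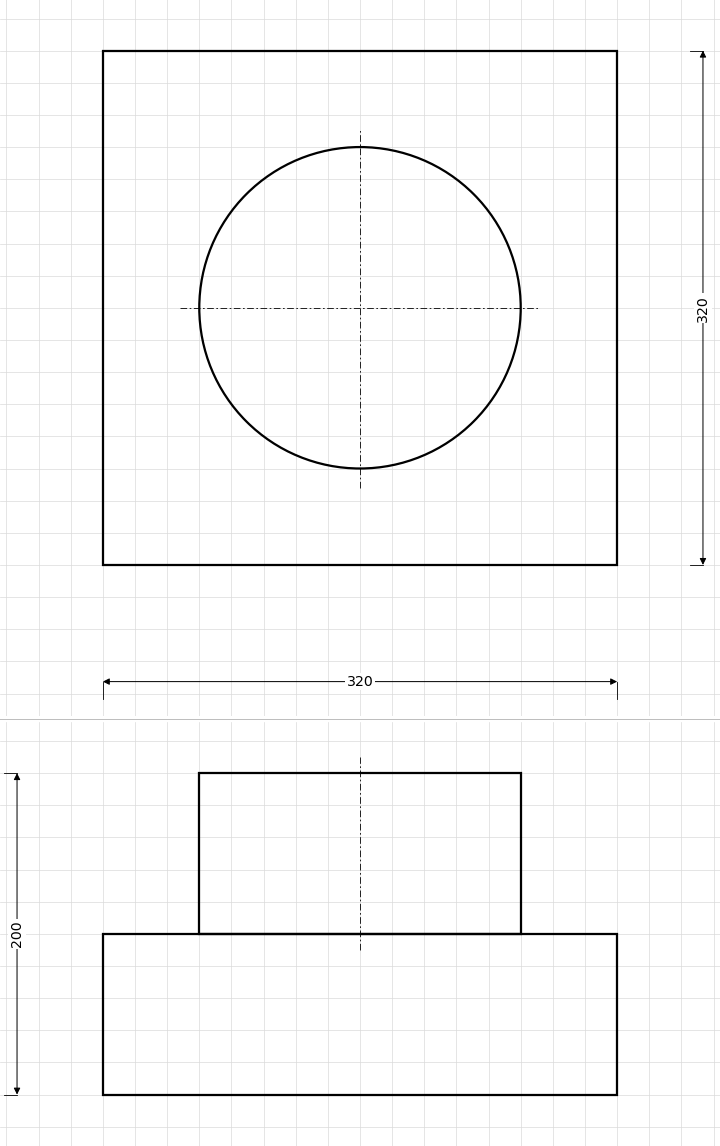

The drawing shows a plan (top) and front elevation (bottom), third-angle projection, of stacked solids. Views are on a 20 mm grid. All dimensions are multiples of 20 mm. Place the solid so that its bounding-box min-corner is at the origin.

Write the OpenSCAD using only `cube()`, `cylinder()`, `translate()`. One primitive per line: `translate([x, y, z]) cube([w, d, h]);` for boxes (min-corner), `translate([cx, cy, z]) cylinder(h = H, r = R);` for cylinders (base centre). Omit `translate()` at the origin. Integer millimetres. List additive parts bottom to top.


cube([320, 320, 100]);
translate([160, 160, 100]) cylinder(h = 100, r = 100);
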